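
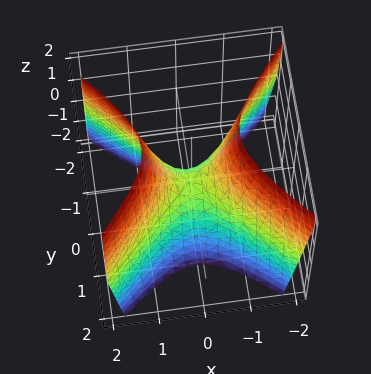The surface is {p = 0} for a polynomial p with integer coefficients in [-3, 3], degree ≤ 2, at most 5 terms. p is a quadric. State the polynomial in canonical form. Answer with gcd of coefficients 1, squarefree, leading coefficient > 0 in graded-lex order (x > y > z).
(a) Degree: a saddle surface; a quadric, so deg p = 2.
(b) Symmetries: mirror symmetry x ↦ −x ⇒ only even powers of x; it's symmetric under y → −y, forcing even powers of y.
(c) From the axis intercepts and sections: it meets the z-axis at z = 0 (among the integer gridlines); one x-axis crossing is at x = 0.
(d) The integer polynomial consistent with all of this is the stated p.

2*x^2 - 2*y^2 - z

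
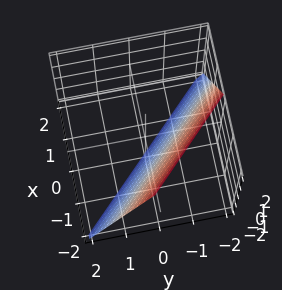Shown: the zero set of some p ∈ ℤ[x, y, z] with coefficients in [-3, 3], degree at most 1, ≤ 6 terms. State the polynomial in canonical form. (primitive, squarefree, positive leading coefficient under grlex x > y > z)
2*x + 2*y + z + 2

The degree is 1 — every cross-section is a straight line — this is a plane.
Checking where it meets the axes: one z-axis crossing is at z = -2; one y-axis crossing is at y = -1; it crosses the x-axis at the gridline x = -1.
Assembling these constraints gives the stated polynomial.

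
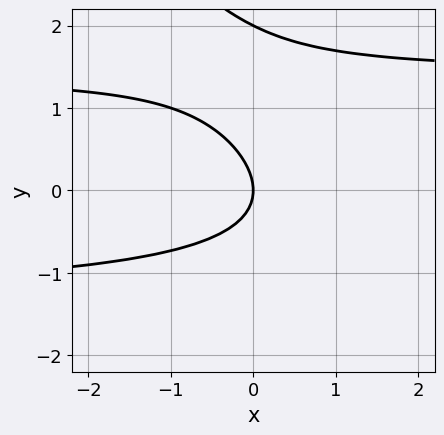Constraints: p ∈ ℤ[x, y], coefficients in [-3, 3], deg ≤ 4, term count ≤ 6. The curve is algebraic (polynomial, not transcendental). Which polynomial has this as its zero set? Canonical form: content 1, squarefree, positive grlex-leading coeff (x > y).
x*y^2 + y^3 - 2*y^2 - 2*x

1. Degree: the shape is more complex than any degree-2 curve, so deg p = 3.
2. Against the integer gridlines: the y-axis gridline crossings are at y ∈ {0, 2}; it crosses the x-axis at the gridline x = 0.
3. Assembling these constraints gives the stated polynomial.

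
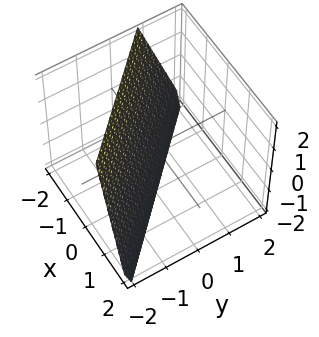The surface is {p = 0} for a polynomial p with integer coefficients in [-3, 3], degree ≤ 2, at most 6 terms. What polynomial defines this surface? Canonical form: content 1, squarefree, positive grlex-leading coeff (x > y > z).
3*x + 3*y + z + 2

1. Degree: every cross-section is a straight line — this is a plane, so deg p = 1.
2. Against the integer gridlines: one z-axis crossing is at z = -2.
3. The integer polynomial consistent with all of this is the stated p.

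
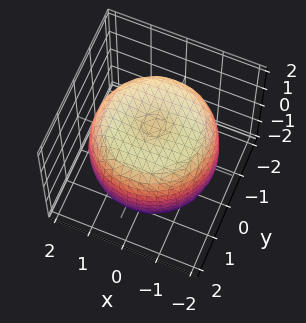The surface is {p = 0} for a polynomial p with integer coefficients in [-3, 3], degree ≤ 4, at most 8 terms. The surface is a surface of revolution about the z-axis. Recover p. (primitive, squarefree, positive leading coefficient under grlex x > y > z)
x^4 + 2*x^2*y^2 + y^4 - 2*x^2 - 2*y^2 + 2*z^2 - 3

First, the degree is 4 — a generic line meets the surface in up to 4 points.
Next, symmetries: every cross-section ⟂ z is a circle, so x, y appear only via x² + y².
Next, checking where it meets the axes: a circular section at z = 0 has radius between 1 and 2.
Finally, solving for integer coefficients yields p as stated.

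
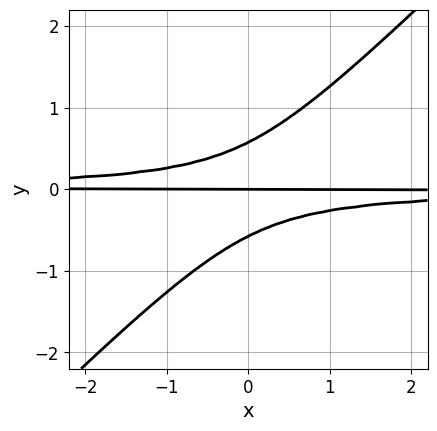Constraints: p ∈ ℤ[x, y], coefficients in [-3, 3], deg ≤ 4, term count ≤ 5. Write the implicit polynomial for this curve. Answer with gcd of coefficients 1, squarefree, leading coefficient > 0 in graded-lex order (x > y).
1. The degree is 3 — a generic line meets the curve in up to 3 points.
2. From the visible intercepts: every point of the x-axis in the box is on the curve; one y-axis crossing is at y = 0.
3. Together with the visible shape, these determine p as stated.

3*x*y^2 - 3*y^3 + y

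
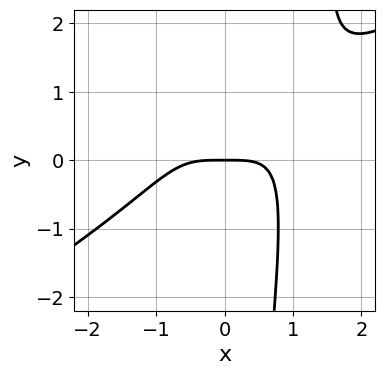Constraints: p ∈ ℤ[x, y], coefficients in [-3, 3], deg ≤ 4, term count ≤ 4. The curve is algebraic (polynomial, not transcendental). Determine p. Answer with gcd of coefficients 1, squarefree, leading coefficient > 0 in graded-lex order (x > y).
First, the degree is 4 — no degree-3 curve has this shape.
Then, from the visible intercepts: one x-axis crossing is at x = 0; it meets the y-axis at y = 0 (among the integer gridlines).
Finally, these observations pin down the coefficients.

2*x^4 - 3*x^3*y + x*y^2 + 3*y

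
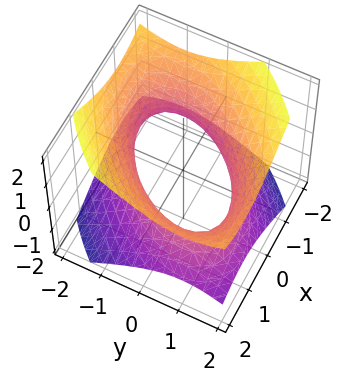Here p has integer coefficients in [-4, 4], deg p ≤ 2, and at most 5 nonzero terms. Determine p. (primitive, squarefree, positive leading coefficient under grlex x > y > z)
2*x^2 - 2*x*y + 2*y^2 - 3*z^2 - 3

1. The degree is 2 — a generic line meets the surface in up to 2 points.
2. From the visible intercepts: it misses every integer gridline on the z-axis.
3. These observations pin down the coefficients.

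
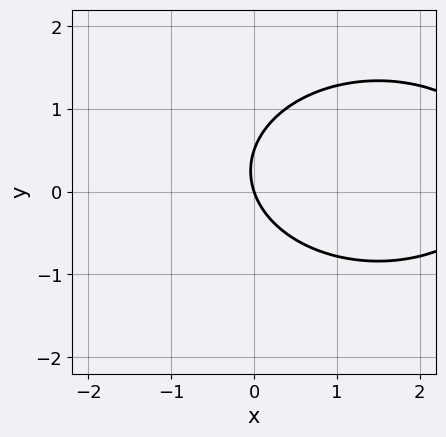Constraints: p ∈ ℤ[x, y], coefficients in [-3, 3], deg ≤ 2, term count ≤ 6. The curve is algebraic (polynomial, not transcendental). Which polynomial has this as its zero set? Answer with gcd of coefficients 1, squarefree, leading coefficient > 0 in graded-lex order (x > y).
x^2 + 2*y^2 - 3*x - y

deg p = 2.
Against the integer gridlines: one y-axis crossing is at y = 0; it crosses the x-axis at the gridline x = 0.
The integer polynomial consistent with all of this is the stated p.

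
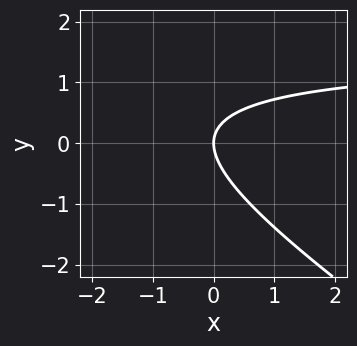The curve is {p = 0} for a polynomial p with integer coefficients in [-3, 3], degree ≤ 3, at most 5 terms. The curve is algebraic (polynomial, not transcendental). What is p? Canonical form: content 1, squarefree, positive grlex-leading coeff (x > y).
2*x*y + 3*y^2 - 3*x

(a) deg p = 2. A generic line meets the curve in up to 2 points.
(b) Against the integer gridlines: it meets the y-axis at y = 0 (among the integer gridlines); one x-axis crossing is at x = 0.
(c) These observations pin down the coefficients.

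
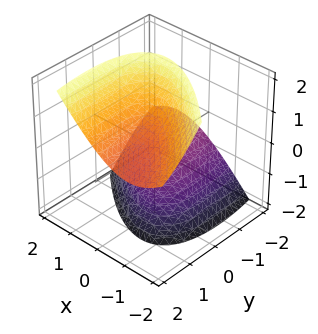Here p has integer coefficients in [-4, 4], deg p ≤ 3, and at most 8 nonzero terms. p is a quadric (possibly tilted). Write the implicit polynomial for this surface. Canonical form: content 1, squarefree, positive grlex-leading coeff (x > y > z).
I count 2 distinct pieces.
Degree: no degree-1 surface has this shape, so deg p = 2.
From the axis intercepts and sections: no y-intercept at any integer in the box; the surface avoids every integer x-axis point in the box.
Solving for integer coefficients yields p as stated.

3*x^2 + 3*x*y + y^2 - 3*y*z - 2*z^2 + 2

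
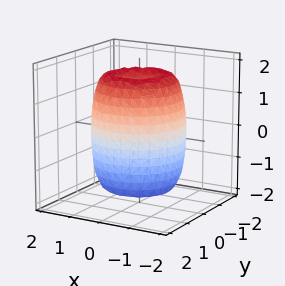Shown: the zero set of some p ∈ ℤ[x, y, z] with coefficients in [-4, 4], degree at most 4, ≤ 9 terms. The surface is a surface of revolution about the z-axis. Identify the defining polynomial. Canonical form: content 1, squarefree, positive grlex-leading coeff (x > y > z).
2*x^4 + 4*x^2*y^2 + 2*y^4 - 3*x^2 - 3*y^2 + z^2 - 2

(a) deg p = 4.
(b) Symmetry: the surface is invariant under rotation about z: p = q(x² + y², z).
(c) Against the integer gridlines: a circular section at z = -1 has radius between 1 and 2.
(d) Matching integer coefficients to the picture gives p.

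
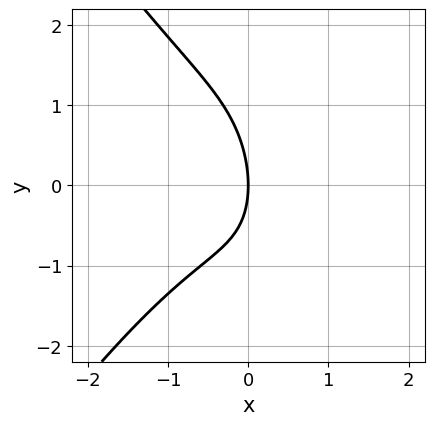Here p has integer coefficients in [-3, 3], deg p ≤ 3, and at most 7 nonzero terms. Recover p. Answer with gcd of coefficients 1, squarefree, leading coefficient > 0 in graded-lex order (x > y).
1. deg p = 3.
2. Observable constraints: one x-axis crossing is at x = 0; it crosses the y-axis at the gridline y = 0.
3. The integer polynomial consistent with all of this is the stated p.

2*x^3 - x*y^2 + x*y + y^2 + 3*x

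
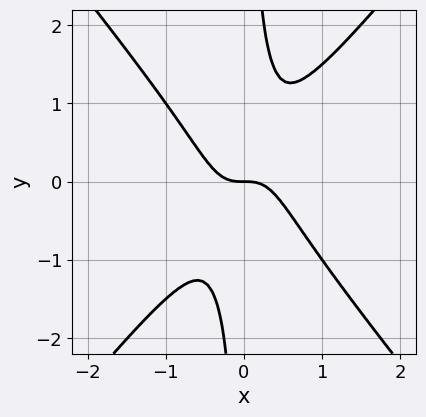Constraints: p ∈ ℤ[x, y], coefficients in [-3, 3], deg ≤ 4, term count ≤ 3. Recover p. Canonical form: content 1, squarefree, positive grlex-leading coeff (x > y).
3*x^3 - 2*x*y^2 + y

deg p = 3. A generic line meets the curve in up to 3 points.
Checking where it meets the axes: it meets the y-axis at y = 0 (among the integer gridlines); one x-axis crossing is at x = 0.
Putting this together gives p.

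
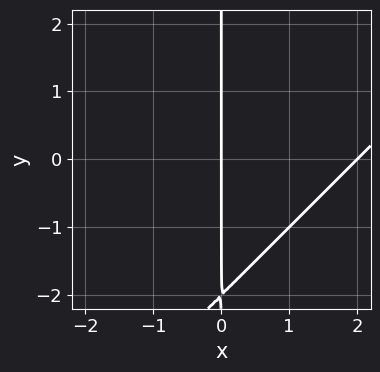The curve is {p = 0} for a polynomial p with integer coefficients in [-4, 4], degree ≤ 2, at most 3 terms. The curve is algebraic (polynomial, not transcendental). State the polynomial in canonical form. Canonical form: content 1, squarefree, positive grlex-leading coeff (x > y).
x^2 - x*y - 2*x

(a) Degree: the shape is more complex than any degree-1 curve, so deg p = 2.
(b) Observable constraints: the visible y-axis segment lies entirely on the curve; the x-axis gridline crossings are at x ∈ {0, 2}.
(c) Together with the visible shape, these determine p as stated.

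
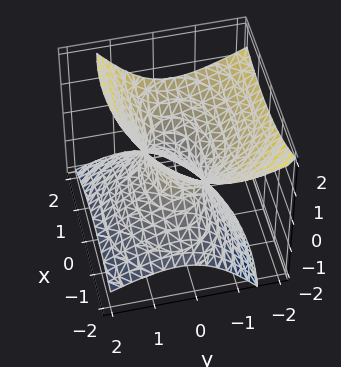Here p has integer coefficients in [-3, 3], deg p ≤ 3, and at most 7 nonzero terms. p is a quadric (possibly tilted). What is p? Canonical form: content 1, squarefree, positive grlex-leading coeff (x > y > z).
x^2 - x*z + 2*y^2 + 2*y*z - 2*z^2 - 1

1. deg p = 2.
2. From the visible intercepts: the surface avoids every integer z-axis point in the box; among the integer gridlines, it crosses the x-axis at x ∈ {-1, 1}.
3. These observations pin down the coefficients.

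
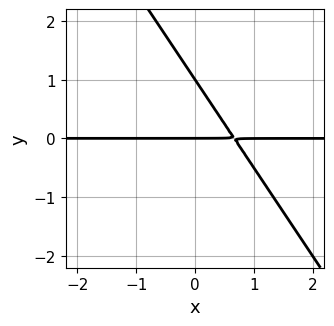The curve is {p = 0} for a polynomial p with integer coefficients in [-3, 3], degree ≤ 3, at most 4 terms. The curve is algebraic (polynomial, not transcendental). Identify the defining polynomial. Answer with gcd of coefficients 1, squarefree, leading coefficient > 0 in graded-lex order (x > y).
3*x*y + 2*y^2 - 2*y

First, degree: the shape is more complex than any degree-1 curve, so deg p = 2.
Then, checking where it meets the axes: the y-axis gridline crossings are at y ∈ {0, 1}; every point of the x-axis in the box is on the curve.
Finally, the integer polynomial consistent with all of this is the stated p.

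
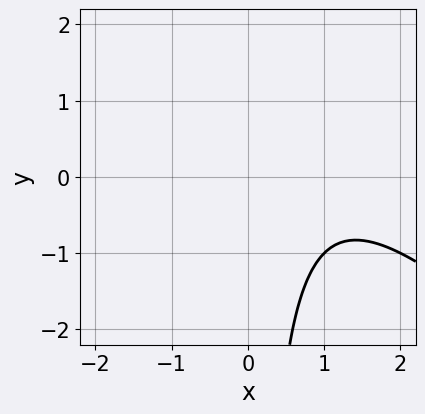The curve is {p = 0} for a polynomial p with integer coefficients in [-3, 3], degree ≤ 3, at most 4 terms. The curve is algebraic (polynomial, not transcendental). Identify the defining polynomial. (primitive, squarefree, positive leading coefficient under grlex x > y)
(a) Degree: no degree-1 curve has this shape, so deg p = 2.
(b) Against the integer gridlines: it misses every integer gridline on the x-axis; no y-intercept at any integer in the box.
(c) Together with the visible shape, these determine p as stated.

x^2 + x*y - 2*x + 2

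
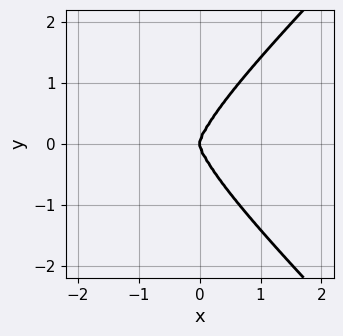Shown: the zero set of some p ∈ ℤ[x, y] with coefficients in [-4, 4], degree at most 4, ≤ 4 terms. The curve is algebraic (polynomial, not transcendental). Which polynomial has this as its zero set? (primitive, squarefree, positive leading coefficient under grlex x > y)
x^4 - y^4 + 3*x^3

The degree is 4 — the shape is more complex than any degree-3 curve.
Symmetries: mirror symmetry y ↦ −y ⇒ only even powers of y.
From the axis intercepts and sections: one y-axis crossing is at y = 0; it meets the x-axis at x = 0 (among the integer gridlines).
Assembling these constraints gives the stated polynomial.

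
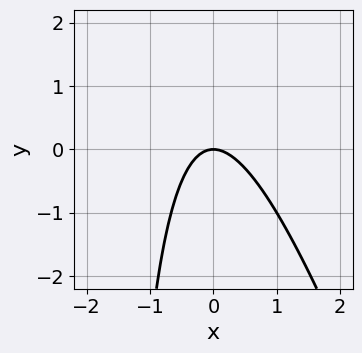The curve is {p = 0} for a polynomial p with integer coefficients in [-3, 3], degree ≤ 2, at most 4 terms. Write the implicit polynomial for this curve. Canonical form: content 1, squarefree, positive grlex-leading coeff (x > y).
1. Degree: the shape is more complex than any degree-1 curve, so deg p = 2.
2. Observable constraints: it meets the x-axis at x = 0 (among the integer gridlines); it meets the y-axis at y = 0 (among the integer gridlines).
3. Putting this together gives p.

3*x^2 + x*y + 2*y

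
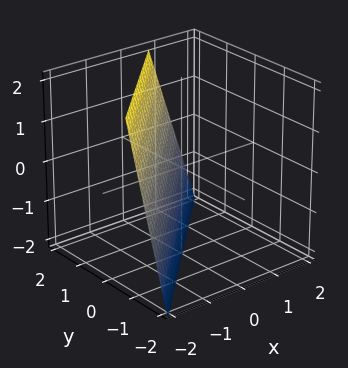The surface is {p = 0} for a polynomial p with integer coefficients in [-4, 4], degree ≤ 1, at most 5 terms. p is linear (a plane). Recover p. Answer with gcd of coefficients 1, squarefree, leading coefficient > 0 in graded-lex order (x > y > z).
3*x - 3*y + z + 2

1. Degree: every cross-section is a straight line — this is a plane, so deg p = 1.
2. Observable constraints: one z-axis crossing is at z = -2.
3. Fitting integer coefficients to these (and the overall shape) gives p.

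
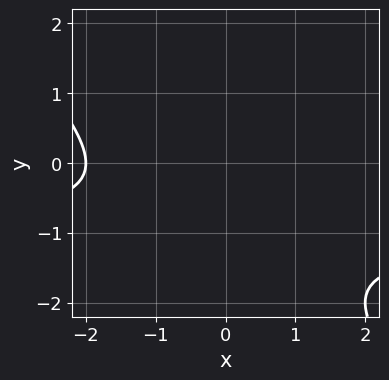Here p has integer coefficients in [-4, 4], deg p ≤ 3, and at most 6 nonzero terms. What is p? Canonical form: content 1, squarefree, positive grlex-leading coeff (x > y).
deg p = 2. A generic line meets the curve in up to 2 points.
Reading off the gridlines: one x-axis crossing is at x = -2; no y-intercept at any integer in the box.
Putting this together gives p.

x*y + y^2 + x + 2*y + 2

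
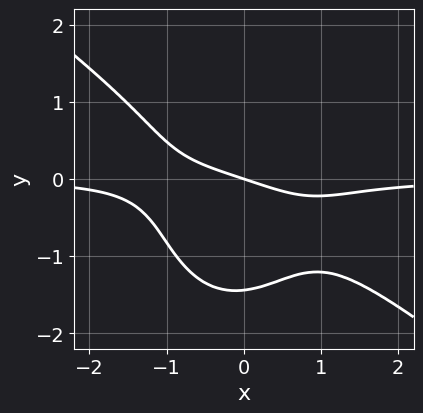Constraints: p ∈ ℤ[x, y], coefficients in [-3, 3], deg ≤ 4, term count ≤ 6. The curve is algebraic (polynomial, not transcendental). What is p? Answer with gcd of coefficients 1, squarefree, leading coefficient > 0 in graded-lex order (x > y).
Degree: a generic line meets the curve in up to 4 points, so deg p = 4.
Against the integer gridlines: it meets the x-axis at x = 0 (among the integer gridlines); it crosses the y-axis at the gridline y = 0.
Putting this together gives p.

2*x^3*y + 2*x^2*y^2 + y^4 + x + 3*y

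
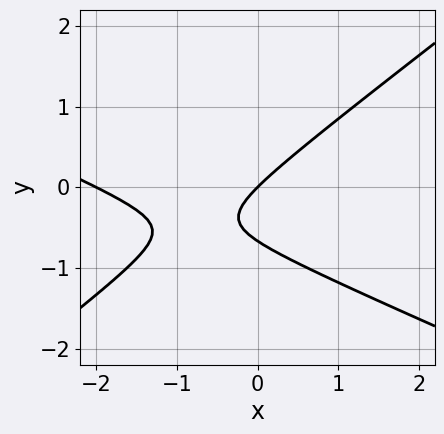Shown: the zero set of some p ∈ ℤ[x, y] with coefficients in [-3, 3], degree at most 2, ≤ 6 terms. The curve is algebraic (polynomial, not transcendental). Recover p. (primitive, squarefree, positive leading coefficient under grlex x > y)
First, deg p = 2. No degree-1 curve has this shape.
Then, checking where it meets the axes: it meets the y-axis at y = 0 (among the integer gridlines); among the integer gridlines, it crosses the x-axis at x ∈ {-2, 0}.
Finally, these observations pin down the coefficients.

x^2 + x*y - 3*y^2 + 2*x - 2*y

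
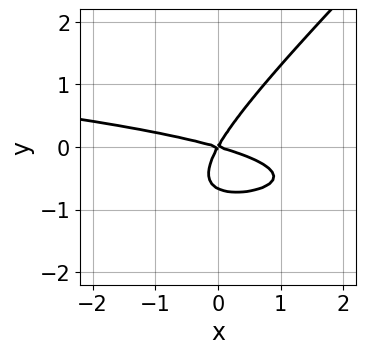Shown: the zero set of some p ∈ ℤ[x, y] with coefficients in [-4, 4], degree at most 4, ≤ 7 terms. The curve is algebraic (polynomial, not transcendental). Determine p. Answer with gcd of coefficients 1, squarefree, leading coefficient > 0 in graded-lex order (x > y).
3*x*y^2 - 3*y^3 + x^2 + 3*x*y - 2*y^2

First, degree: a generic line meets the curve in up to 3 points, so deg p = 3.
Then, from the axis intercepts and sections: it crosses the y-axis at the gridline y = 0; it crosses the x-axis at the gridline x = 0.
Finally, solving for integer coefficients yields p as stated.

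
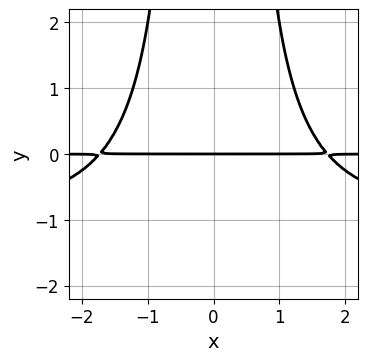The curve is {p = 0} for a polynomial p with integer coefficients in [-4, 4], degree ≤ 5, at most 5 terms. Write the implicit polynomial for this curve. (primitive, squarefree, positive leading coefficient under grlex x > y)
(a) deg p = 4. No degree-3 curve has this shape.
(b) Symmetries: mirror symmetry x ↦ −x ⇒ only even powers of x.
(c) From the visible intercepts: it meets the y-axis at y = 0 (among the integer gridlines); the visible x-axis segment lies entirely on the curve.
(d) The integer polynomial consistent with all of this is the stated p.

x^2*y^2 + x^2*y - 3*y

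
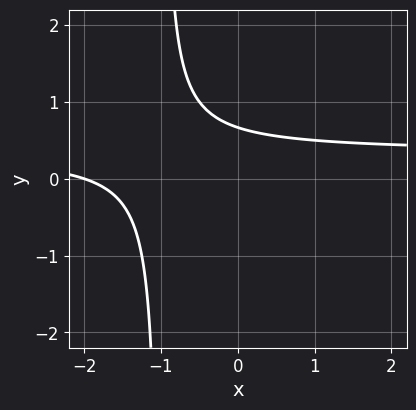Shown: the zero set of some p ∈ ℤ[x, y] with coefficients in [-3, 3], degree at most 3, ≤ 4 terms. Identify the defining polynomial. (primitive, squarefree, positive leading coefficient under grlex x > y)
1. The degree is 2 — no degree-1 curve has this shape.
2. Reading off the gridlines: it meets the x-axis at x = -2 (among the integer gridlines).
3. Solving for integer coefficients yields p as stated.

3*x*y - x + 3*y - 2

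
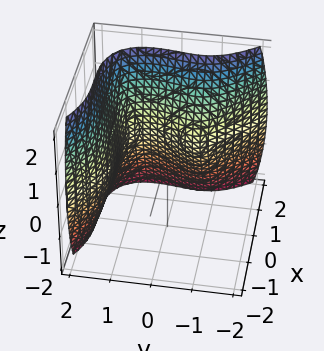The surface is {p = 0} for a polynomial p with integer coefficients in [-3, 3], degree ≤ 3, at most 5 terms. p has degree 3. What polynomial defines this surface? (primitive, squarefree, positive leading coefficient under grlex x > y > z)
1. Degree: no degree-2 surface has this shape, so deg p = 3.
2. From the visible intercepts: no z-intercept at any integer in the box.
3. Together with the visible shape, these determine p as stated.

3*x^3 + 3*y^3 - 2*z^2 - 3*y - 2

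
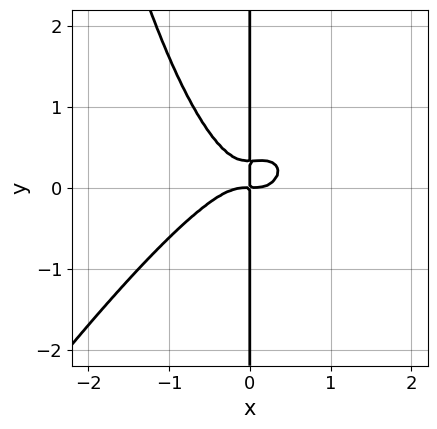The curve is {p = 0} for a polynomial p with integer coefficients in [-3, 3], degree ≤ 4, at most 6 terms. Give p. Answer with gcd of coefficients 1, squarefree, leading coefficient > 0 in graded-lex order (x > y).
The degree is 4 — no degree-3 curve has this shape.
Observable constraints: every point of the y-axis in the box is on the curve.
Together with the visible shape, these determine p as stated.

3*x^4 - 2*x^3*y + 3*x*y^2 - x*y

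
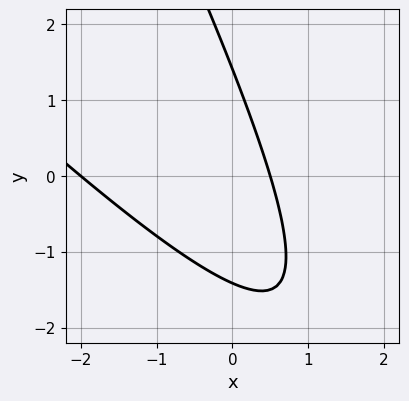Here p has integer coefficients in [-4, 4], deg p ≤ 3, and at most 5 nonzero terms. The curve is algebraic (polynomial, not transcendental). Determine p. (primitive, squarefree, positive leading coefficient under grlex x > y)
2*x^2 + 3*x*y + y^2 + 3*x - 2

The degree is 2 — no degree-1 curve has this shape.
Observable constraints: one x-axis crossing is at x = -2.
Putting this together gives p.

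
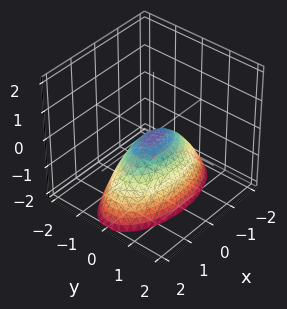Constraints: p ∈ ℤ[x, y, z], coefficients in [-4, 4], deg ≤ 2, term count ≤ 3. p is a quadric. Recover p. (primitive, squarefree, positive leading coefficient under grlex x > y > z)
x^2 + 3*y^2 + 2*z

First, the degree is 2 — a single bowl opening along one axis; a quadric.
Next, symmetries: it's symmetric under y → −y, forcing even powers of y; mirror symmetry x ↦ −x ⇒ only even powers of x.
Next, against the integer gridlines: it meets the y-axis at y = 0 (among the integer gridlines); it crosses the z-axis at the gridline z = 0.
Finally, assembling these constraints gives the stated polynomial.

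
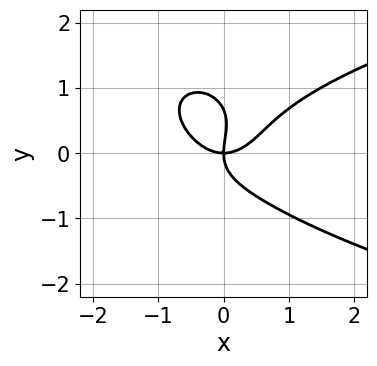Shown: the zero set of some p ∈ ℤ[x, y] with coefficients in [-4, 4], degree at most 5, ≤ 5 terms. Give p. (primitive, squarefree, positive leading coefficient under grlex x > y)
2*x^2*y^2 + 3*y^4 - 3*x^3 - 2*y^3 + 3*x*y

First, the degree is 4 — no degree-3 curve has this shape.
Next, against the integer gridlines: one x-axis crossing is at x = 0; one y-axis crossing is at y = 0.
Finally, the integer polynomial consistent with all of this is the stated p.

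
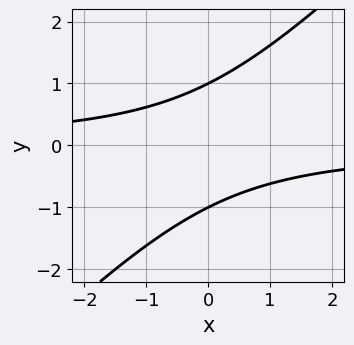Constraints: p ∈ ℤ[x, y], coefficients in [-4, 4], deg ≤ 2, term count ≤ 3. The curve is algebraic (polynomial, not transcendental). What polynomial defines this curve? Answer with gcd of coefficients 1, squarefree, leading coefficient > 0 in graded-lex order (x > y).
x*y - y^2 + 1

(a) Degree: no degree-1 curve has this shape, so deg p = 2.
(b) Against the integer gridlines: among the integer gridlines, it crosses the y-axis at y ∈ {-1, 1}; it misses every integer gridline on the x-axis.
(c) Putting this together gives p.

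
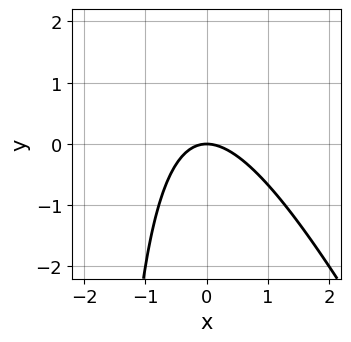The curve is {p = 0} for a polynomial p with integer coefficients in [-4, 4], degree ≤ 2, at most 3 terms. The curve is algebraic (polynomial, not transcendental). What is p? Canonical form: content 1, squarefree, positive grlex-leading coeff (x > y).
(a) deg p = 2.
(b) Observable constraints: one y-axis crossing is at y = 0; it crosses the x-axis at the gridline x = 0.
(c) The integer polynomial consistent with all of this is the stated p.

2*x^2 + x*y + 2*y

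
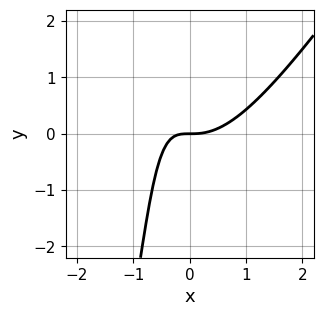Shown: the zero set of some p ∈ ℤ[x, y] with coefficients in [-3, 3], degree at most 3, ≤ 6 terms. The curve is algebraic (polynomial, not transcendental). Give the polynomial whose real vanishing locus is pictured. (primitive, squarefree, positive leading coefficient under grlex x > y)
3*x^3 - 2*x^2*y - 3*x*y - 2*y

1. deg p = 3. The shape is more complex than any degree-2 curve.
2. From the visible intercepts: it meets the y-axis at y = 0 (among the integer gridlines); it meets the x-axis at x = 0 (among the integer gridlines).
3. The integer polynomial consistent with all of this is the stated p.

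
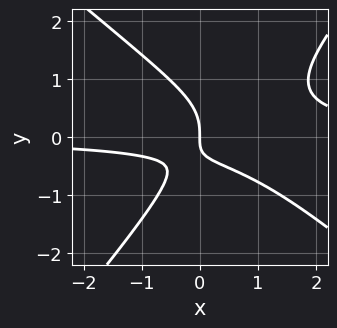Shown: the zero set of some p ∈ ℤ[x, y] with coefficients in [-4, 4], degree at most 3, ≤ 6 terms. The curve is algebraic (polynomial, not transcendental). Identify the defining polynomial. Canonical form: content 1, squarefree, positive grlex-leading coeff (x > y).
3*x^2*y + x*y^2 - 3*y^3 - 3*x*y - 2*x

First, deg p = 3. The shape is more complex than any degree-2 curve.
Then, from the visible intercepts: it crosses the x-axis at the gridline x = 0; one y-axis crossing is at y = 0.
Finally, putting this together gives p.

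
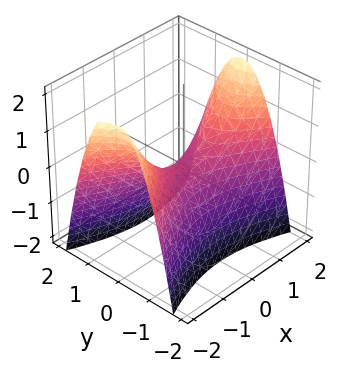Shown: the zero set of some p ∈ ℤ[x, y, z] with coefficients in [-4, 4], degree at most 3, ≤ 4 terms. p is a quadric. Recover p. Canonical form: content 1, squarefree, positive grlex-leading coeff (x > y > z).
1. Degree: a saddle surface; a quadric, so deg p = 2.
2. Symmetries: it's symmetric under y → −y, forcing even powers of y; the x ↦ −x reflection is a symmetry, so x appears only in even powers.
3. Observable constraints: it meets the z-axis at z = 0 (among the integer gridlines); one y-axis crossing is at y = 0; one x-axis crossing is at x = 0.
4. Fitting integer coefficients to these (and the overall shape) gives p.

x^2 - 3*y^2 - 2*z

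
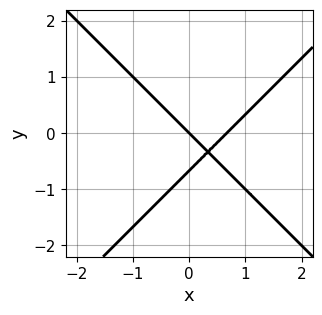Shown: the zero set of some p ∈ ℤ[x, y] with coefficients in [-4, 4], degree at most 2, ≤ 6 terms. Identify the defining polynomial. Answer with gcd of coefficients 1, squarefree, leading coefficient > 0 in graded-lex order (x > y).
3*x^2 - 3*y^2 - 2*x - 2*y

First, the degree is 2 — the shape is more complex than any degree-1 curve.
Then, against the integer gridlines: it crosses the y-axis at the gridline y = 0; it crosses the x-axis at the gridline x = 0.
Finally, the integer polynomial consistent with all of this is the stated p.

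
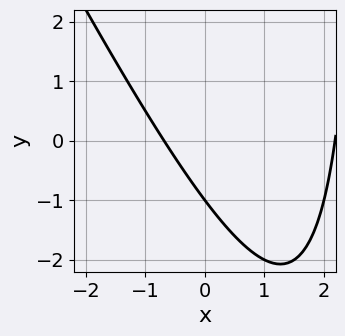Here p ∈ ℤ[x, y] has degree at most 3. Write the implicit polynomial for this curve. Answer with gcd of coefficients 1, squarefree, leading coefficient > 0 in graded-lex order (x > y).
1. deg p = 2. The shape is more complex than any degree-1 curve.
2. From the visible intercepts: it meets the y-axis at y = -1 (among the integer gridlines).
3. Putting this together gives p.

2*x^2 + x*y - 3*x - 3*y - 3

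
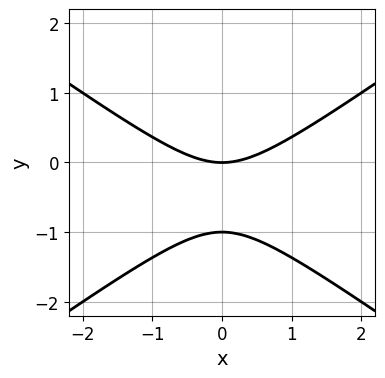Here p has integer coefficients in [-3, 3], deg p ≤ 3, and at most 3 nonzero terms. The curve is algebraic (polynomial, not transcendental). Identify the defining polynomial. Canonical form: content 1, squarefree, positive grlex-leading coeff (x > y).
The degree is 2 — no degree-1 curve has this shape.
Symmetries: the x ↦ −x reflection is a symmetry, so x appears only in even powers.
Checking where it meets the axes: it crosses the x-axis at the gridline x = 0; among the integer gridlines, it crosses the y-axis at y ∈ {-1, 0}.
Fitting integer coefficients to these (and the overall shape) gives p.

x^2 - 2*y^2 - 2*y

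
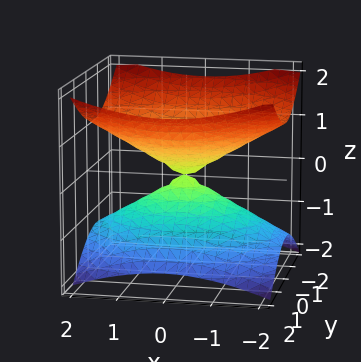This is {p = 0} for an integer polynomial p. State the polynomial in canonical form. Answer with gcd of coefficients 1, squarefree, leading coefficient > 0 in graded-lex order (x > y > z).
x^2 + 2*y^2 - 3*z^2

(a) The degree is 2 — two nappes meeting at a single point; a quadric.
(b) Symmetries: the y ↦ −y reflection is a symmetry, so y appears only in even powers; it's symmetric under x → −x, forcing even powers of x; mirror symmetry z ↦ −z ⇒ only even powers of z.
(c) Checking where it meets the axes: one y-axis crossing is at y = 0; it crosses the x-axis at the gridline x = 0; it meets the z-axis at z = 0 (among the integer gridlines).
(d) Assembling these constraints gives the stated polynomial.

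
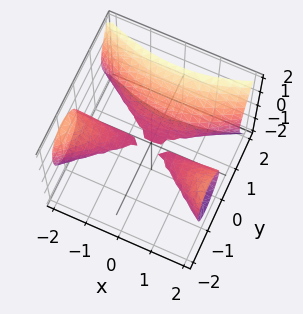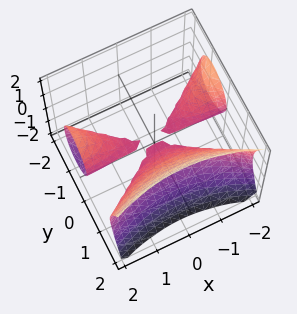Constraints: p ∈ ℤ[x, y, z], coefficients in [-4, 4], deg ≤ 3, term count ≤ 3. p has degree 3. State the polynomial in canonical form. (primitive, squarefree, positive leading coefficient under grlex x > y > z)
1. The picture has 3 separate pieces.
2. deg p = 3.
3. Reading off the gridlines: it crosses the y-axis at the gridline y = 0; every point of the x-axis in the box is on the surface; it meets the z-axis at z = 0 (among the integer gridlines).
4. Fitting integer coefficients to these (and the overall shape) gives p.

x^2*y - 2*y^3 + 2*z^2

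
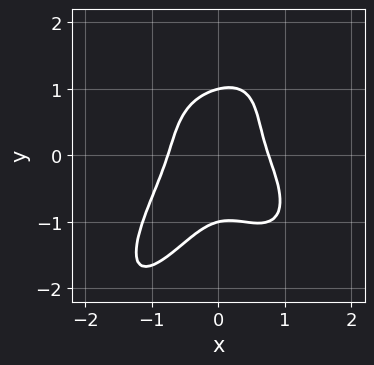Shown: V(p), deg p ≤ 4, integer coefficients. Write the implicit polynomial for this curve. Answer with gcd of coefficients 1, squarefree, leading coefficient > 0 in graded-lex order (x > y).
(a) The degree is 4 — no degree-3 curve has this shape.
(b) Checking where it meets the axes: among the integer gridlines, it crosses the y-axis at y ∈ {-1, 1}.
(c) The integer polynomial consistent with all of this is the stated p.

3*x^4 - x*y^3 + y^4 + 3*x^2*y - 1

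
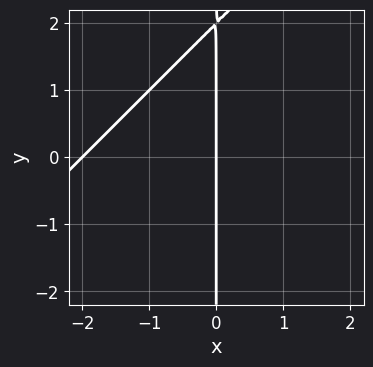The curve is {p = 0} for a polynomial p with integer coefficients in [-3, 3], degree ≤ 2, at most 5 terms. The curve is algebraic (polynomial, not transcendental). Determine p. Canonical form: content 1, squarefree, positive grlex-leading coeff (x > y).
x^2 - x*y + 2*x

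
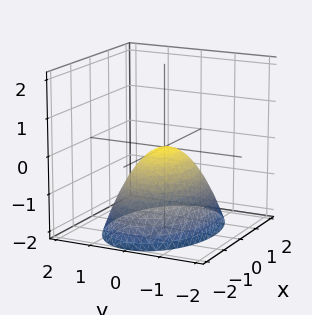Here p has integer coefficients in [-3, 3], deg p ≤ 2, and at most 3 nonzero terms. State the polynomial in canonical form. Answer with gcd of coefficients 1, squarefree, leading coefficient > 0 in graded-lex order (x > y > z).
x^2 + 2*y^2 + 2*z

First, the degree is 2 — a paraboloid; a quadric.
Then, symmetries: it's symmetric under x → −x, forcing even powers of x; the y ↦ −y reflection is a symmetry, so y appears only in even powers.
Next, reading off the gridlines: it crosses the y-axis at the gridline y = 0; it crosses the x-axis at the gridline x = 0; it meets the z-axis at z = 0 (among the integer gridlines).
Finally, the integer polynomial consistent with all of this is the stated p.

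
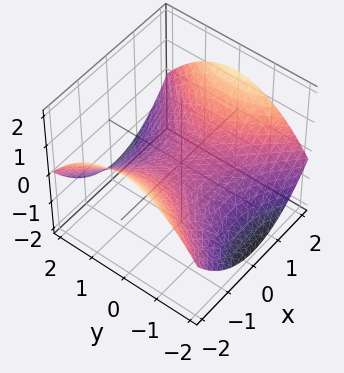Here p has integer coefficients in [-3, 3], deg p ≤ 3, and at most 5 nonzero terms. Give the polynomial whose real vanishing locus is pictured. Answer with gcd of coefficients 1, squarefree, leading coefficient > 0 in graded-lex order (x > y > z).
Degree: a hyperbolic paraboloid; a quadric, so deg p = 2.
Symmetries: it's symmetric under x → −x, forcing even powers of x; it's symmetric under y → −y, forcing even powers of y.
From the axis intercepts and sections: it meets the y-axis at y = 0 (among the integer gridlines); it crosses the z-axis at the gridline z = 0.
The integer polynomial consistent with all of this is the stated p.

x^2 - y^2 - 3*z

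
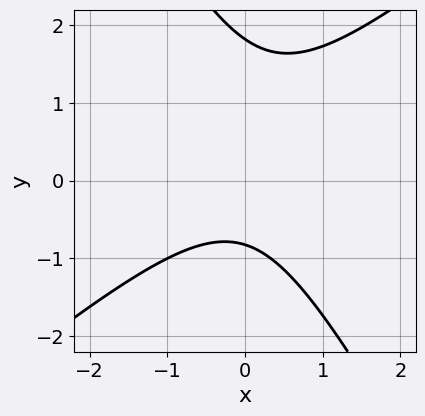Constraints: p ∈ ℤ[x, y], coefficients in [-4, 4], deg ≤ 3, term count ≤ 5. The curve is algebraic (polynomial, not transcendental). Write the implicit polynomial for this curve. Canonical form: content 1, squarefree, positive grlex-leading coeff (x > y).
3*x^2 - 2*x*y - 2*y^2 + 2*y + 3

1. deg p = 2. A generic line meets the curve in up to 2 points.
2. From the visible intercepts: the curve avoids every integer x-axis point in the box.
3. Assembling these constraints gives the stated polynomial.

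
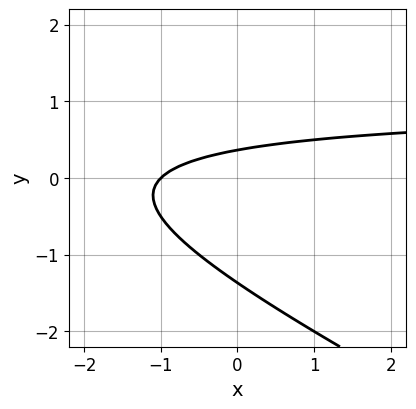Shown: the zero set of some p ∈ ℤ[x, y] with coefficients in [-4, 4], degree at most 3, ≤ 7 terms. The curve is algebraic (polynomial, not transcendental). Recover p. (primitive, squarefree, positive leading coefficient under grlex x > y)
1. The degree is 2 — the shape is more complex than any degree-1 curve.
2. From the axis intercepts and sections: it crosses the x-axis at the gridline x = -1.
3. Solving for integer coefficients yields p as stated.

x*y + 2*y^2 - x + 2*y - 1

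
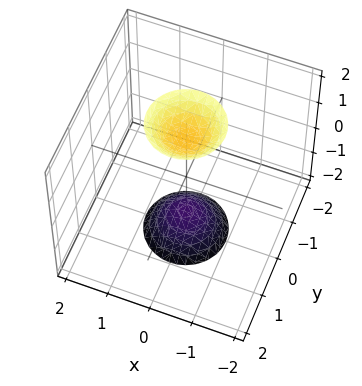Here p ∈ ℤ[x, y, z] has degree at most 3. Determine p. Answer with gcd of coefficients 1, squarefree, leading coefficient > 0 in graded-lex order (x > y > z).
3*x^2 + 3*y^2 - z^2 + 2

I count 2 distinct pieces.
The degree is 2 — a generic line meets the surface in up to 2 points.
Symmetries: the surface is invariant under rotation about z: p = q(x² + y², z).
From the axis intercepts and sections: the surface avoids every integer x-axis point in the box; the surface avoids every integer y-axis point in the box; a circular section at z = 2 has radius between 0 and 1.
The integer polynomial consistent with all of this is the stated p.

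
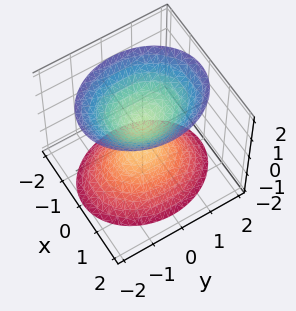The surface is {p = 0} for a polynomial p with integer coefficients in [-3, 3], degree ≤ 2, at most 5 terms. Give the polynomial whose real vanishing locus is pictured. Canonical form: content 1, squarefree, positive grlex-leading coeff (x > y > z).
There are 2 components. Treating them together as one polynomial.
Degree: two separate bowl-shaped sheets opening away from each other; a quadric, so deg p = 2.
Symmetries: it's symmetric under y → −y, forcing even powers of y; it's symmetric under x → −x, forcing even powers of x; mirror symmetry z ↦ −z ⇒ only even powers of z.
From the axis intercepts and sections: no x-intercept at any integer in the box; it misses every integer gridline on the y-axis.
These observations pin down the coefficients.

3*x^2 + 2*y^2 - 2*z^2 + 1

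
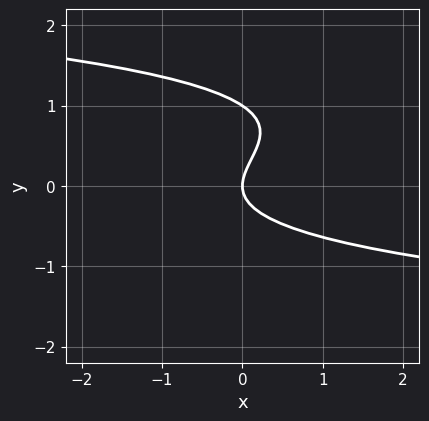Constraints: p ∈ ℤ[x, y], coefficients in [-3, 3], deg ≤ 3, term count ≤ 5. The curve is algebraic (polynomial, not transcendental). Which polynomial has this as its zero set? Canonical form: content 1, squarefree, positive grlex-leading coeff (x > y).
First, the degree is 3 — the shape is more complex than any degree-2 curve.
Next, from the visible intercepts: among the integer gridlines, it crosses the y-axis at y ∈ {0, 1}; it crosses the x-axis at the gridline x = 0.
Finally, these observations pin down the coefficients.

3*y^3 - 3*y^2 + 2*x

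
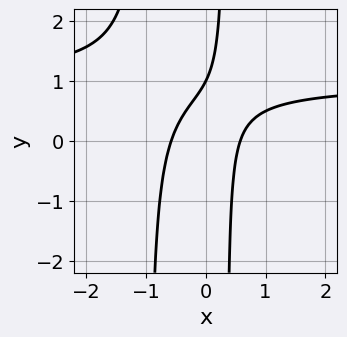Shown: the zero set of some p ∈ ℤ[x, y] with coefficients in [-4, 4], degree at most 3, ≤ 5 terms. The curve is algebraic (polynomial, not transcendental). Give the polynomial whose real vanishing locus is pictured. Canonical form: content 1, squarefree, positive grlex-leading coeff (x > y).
3*x^2*y - 3*x^2 + 2*x*y - y + 1

The degree is 3 — the shape is more complex than any degree-2 curve.
From the axis intercepts and sections: it meets the y-axis at y = 1 (among the integer gridlines).
The integer polynomial consistent with all of this is the stated p.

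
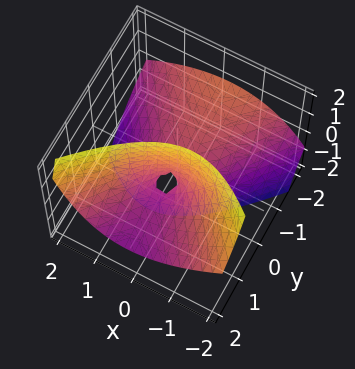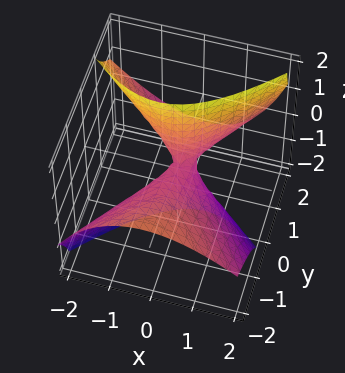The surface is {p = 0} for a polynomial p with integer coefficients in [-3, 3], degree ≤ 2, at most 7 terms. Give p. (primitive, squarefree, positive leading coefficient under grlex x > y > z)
2*x^2 + x*z - y^2 - 3*y*z + z

deg p = 2.
Checking where it meets the axes: it meets the y-axis at y = 0 (among the integer gridlines); it meets the x-axis at x = 0 (among the integer gridlines).
Together with the visible shape, these determine p as stated.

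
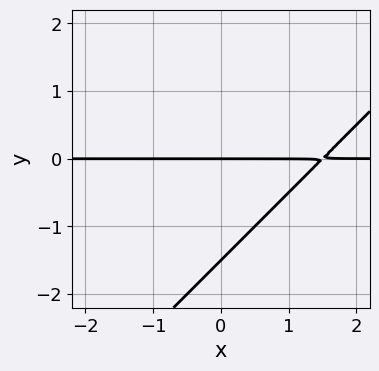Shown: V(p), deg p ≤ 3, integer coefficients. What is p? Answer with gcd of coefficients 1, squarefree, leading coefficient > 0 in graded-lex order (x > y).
2*x*y - 2*y^2 - 3*y

1. Degree: no degree-1 curve has this shape, so deg p = 2.
2. Against the integer gridlines: every point of the x-axis in the box is on the curve; it crosses the y-axis at the gridline y = 0.
3. Solving for integer coefficients yields p as stated.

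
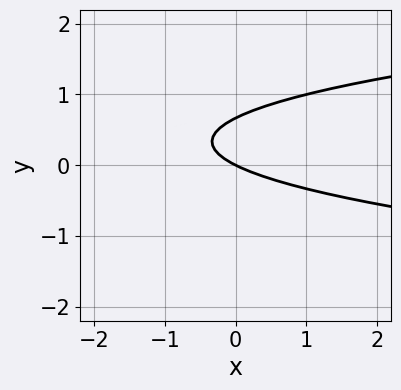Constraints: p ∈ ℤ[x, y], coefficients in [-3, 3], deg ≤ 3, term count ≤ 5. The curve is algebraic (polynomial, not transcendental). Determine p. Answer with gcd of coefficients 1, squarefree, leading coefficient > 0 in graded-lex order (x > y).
First, deg p = 2.
Then, from the axis intercepts and sections: it meets the x-axis at x = 0 (among the integer gridlines); it crosses the y-axis at the gridline y = 0.
Finally, fitting integer coefficients to these (and the overall shape) gives p.

3*y^2 - x - 2*y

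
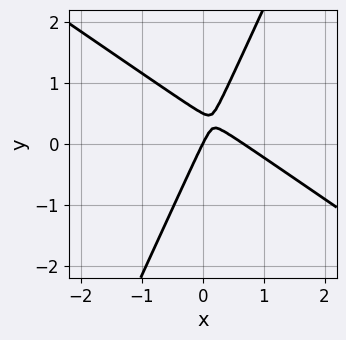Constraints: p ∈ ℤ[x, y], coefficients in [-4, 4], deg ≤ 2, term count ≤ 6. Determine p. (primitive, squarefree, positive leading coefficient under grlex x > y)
deg p = 2. The shape is more complex than any degree-1 curve.
Observable constraints: it crosses the y-axis at the gridline y = 0; it meets the x-axis at x = 0 (among the integer gridlines).
Fitting integer coefficients to these (and the overall shape) gives p.

3*x^2 + 3*x*y - 2*y^2 - 2*x + y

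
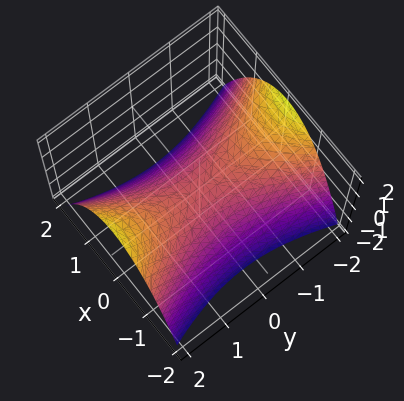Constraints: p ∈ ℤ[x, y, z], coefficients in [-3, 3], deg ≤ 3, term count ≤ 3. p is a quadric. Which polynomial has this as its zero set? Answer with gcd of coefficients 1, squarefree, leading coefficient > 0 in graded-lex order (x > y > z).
3*x^2 - y^2 + 3*z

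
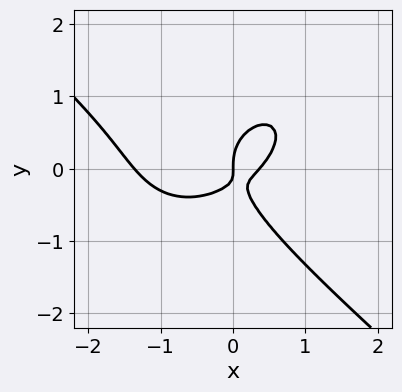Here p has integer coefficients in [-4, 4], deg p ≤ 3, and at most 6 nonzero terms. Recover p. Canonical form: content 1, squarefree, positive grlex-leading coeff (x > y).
deg p = 3. A generic line meets the curve in up to 3 points.
Against the integer gridlines: one y-axis crossing is at y = 0; it crosses the x-axis at the gridline x = 0.
Fitting integer coefficients to these (and the overall shape) gives p.

2*x^3 + 3*y^3 + 2*x^2 - 3*x*y - x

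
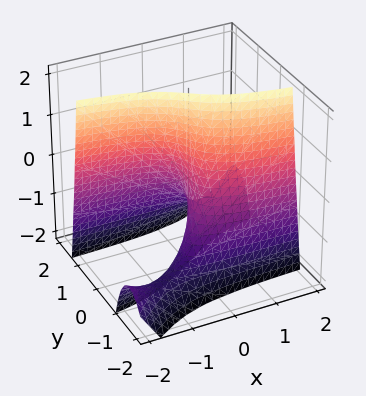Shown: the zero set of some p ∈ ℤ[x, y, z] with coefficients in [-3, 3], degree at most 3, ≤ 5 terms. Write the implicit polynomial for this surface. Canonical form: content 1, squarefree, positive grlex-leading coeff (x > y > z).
1. Degree: the shape is more complex than any degree-2 surface, so deg p = 3.
2. From the axis intercepts and sections: one y-axis crossing is at y = 0; the visible z-axis segment lies entirely on the surface.
3. Matching integer coefficients to the picture gives p.

2*x*y^2 - 2*y^3 - 2*y*z - 3*x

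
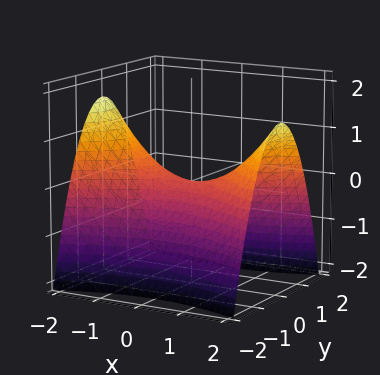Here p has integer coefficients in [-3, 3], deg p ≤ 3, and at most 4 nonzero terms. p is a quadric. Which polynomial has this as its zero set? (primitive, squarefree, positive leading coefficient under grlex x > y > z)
x^2 - 3*y^2 - 3*z

deg p = 2. A saddle surface; a quadric.
Symmetries: mirror symmetry y ↦ −y ⇒ only even powers of y; the x ↦ −x reflection is a symmetry, so x appears only in even powers.
Against the integer gridlines: it meets the y-axis at y = 0 (among the integer gridlines); one x-axis crossing is at x = 0.
These observations pin down the coefficients.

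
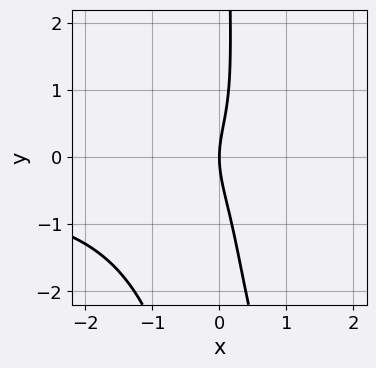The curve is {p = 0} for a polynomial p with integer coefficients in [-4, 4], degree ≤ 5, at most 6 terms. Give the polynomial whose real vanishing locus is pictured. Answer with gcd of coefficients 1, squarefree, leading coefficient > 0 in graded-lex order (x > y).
2*x^2*y^2 + x*y^3 + 3*x*y^2 - y^2 + 3*x

1. deg p = 4. The shape is more complex than any degree-3 curve.
2. Observable constraints: one y-axis crossing is at y = 0; it crosses the x-axis at the gridline x = 0.
3. Fitting integer coefficients to these (and the overall shape) gives p.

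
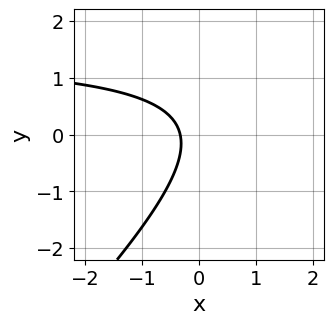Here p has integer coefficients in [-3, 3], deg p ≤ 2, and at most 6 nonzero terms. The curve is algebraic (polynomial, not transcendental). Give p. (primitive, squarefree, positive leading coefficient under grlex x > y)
(a) The degree is 2 — the shape is more complex than any degree-1 curve.
(b) From the axis intercepts and sections: it misses every integer gridline on the y-axis.
(c) The integer polynomial consistent with all of this is the stated p.

2*x*y - 2*y^2 - 3*x - 1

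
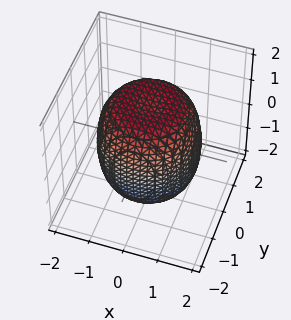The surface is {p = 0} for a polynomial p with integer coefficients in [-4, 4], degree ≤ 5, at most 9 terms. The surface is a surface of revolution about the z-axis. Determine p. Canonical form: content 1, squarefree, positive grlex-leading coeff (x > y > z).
1. Degree: no degree-3 surface has this shape, so deg p = 4.
2. Symmetry: the surface is invariant under rotation about z: p = q(x² + y², z).
3. Reading off the gridlines: a circular section at z = 1 has radius between 1 and 2.
4. These observations pin down the coefficients.

x^4 + 2*x^2*y^2 + y^4 - x^2 - y^2 + z^2 - 2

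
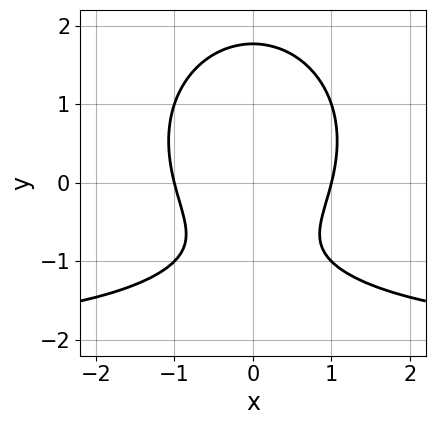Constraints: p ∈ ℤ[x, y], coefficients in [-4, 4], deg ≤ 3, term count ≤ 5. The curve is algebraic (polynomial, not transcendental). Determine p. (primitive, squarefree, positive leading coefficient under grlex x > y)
x^2*y + y^3 + 2*x^2 - 2*y - 2

Degree: the shape is more complex than any degree-2 curve, so deg p = 3.
Symmetries: mirror symmetry x ↦ −x ⇒ only even powers of x.
Against the integer gridlines: the x-axis gridline crossings are at x ∈ {-1, 1}.
Together with the visible shape, these determine p as stated.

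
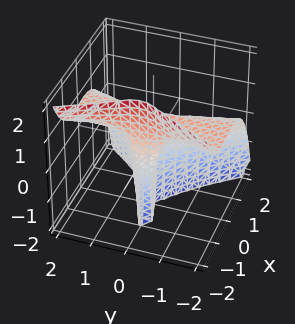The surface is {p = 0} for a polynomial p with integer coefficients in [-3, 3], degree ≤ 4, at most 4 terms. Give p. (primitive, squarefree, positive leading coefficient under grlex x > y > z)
x^3 + y^2*z + x^2 - y^2

1. deg p = 3. The shape is more complex than any degree-2 surface.
2. From the visible intercepts: every point of the z-axis in the box is on the surface; it crosses the y-axis at the gridline y = 0; the x-axis gridline crossings are at x ∈ {-1, 0}.
3. Together with the visible shape, these determine p as stated.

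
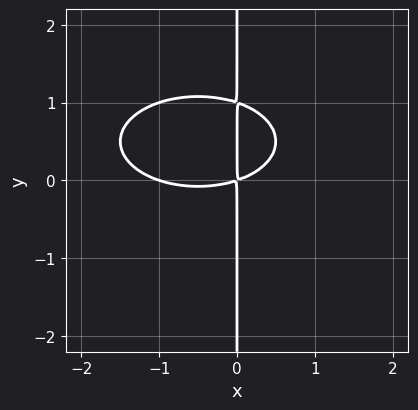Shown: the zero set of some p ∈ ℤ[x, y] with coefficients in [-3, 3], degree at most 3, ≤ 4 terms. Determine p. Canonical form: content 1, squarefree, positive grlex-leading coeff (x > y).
x^3 + 3*x*y^2 + x^2 - 3*x*y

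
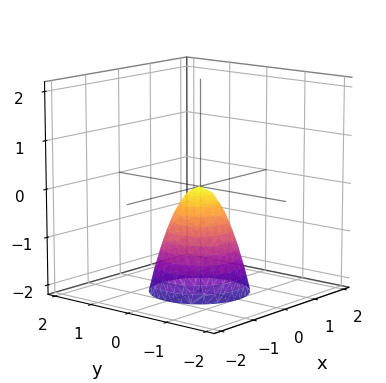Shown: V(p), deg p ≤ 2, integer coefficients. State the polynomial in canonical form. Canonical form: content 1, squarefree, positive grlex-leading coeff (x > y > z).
(a) Degree: a paraboloid; a quadric, so deg p = 2.
(b) By symmetry, the z-axis is an axis of rotation, so x and y enter only as x² + y².
(c) Against the integer gridlines: it meets the y-axis at y = 0 (among the integer gridlines); a circular section at z = -2 has radius exactly 1; one x-axis crossing is at x = 0.
(d) Solving for integer coefficients yields p as stated.

2*x^2 + 2*y^2 + z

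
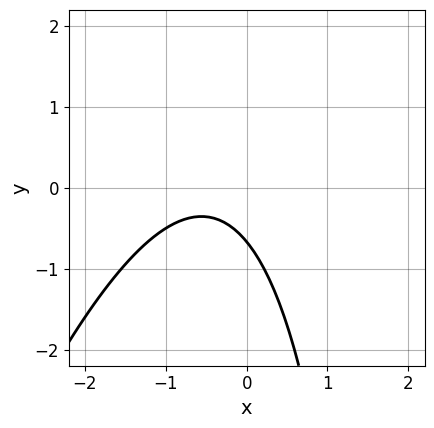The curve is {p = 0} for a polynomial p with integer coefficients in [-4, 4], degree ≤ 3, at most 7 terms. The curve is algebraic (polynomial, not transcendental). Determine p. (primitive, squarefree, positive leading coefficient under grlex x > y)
3*x^2 - x*y + 3*x + 3*y + 2

1. Degree: the shape is more complex than any degree-1 curve, so deg p = 2.
2. From the visible intercepts: the curve avoids every integer x-axis point in the box.
3. Solving for integer coefficients yields p as stated.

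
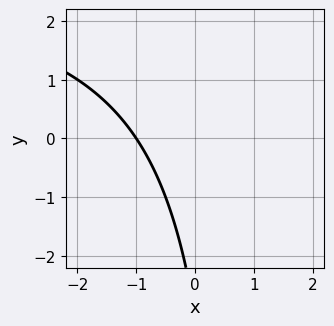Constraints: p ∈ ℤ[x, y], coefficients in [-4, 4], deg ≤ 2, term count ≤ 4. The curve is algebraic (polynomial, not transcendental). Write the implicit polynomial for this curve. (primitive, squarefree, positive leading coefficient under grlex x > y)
x*y - 3*x - y - 3

1. Degree: the shape is more complex than any degree-1 curve, so deg p = 2.
2. From the visible intercepts: it meets the x-axis at x = -1 (among the integer gridlines); the curve avoids every integer y-axis point in the box.
3. Together with the visible shape, these determine p as stated.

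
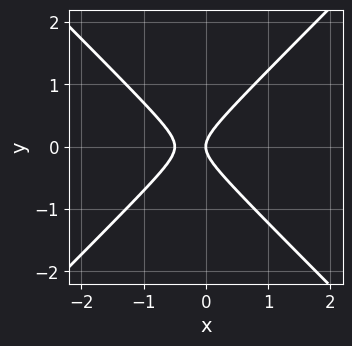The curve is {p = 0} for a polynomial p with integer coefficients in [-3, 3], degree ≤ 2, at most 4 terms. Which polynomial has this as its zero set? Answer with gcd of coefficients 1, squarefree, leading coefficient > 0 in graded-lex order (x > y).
2*x^2 - 2*y^2 + x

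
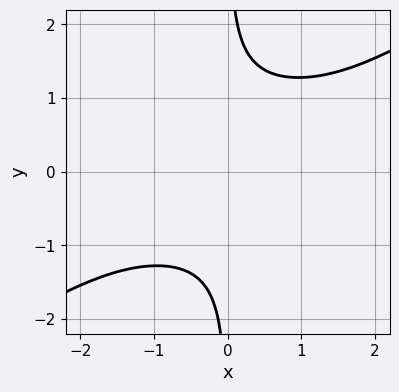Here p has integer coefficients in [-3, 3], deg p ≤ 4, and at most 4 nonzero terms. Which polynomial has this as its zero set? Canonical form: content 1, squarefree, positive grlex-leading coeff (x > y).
Degree: a generic line meets the curve in up to 4 points, so deg p = 4.
Reading off the gridlines: no y-intercept at any integer in the box; the curve avoids every integer x-axis point in the box.
Fitting integer coefficients to these (and the overall shape) gives p.

2*x^2*y^2 - 3*x*y^3 + 3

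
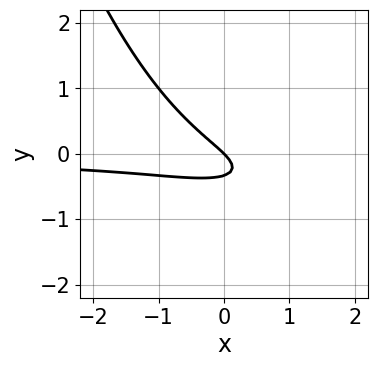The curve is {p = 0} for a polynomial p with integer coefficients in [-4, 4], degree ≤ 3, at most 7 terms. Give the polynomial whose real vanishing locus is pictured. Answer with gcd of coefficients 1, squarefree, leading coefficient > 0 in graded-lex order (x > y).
1. The degree is 3 — the shape is more complex than any degree-2 curve.
2. Against the integer gridlines: one x-axis crossing is at x = 0; it crosses the y-axis at the gridline y = 0.
3. The integer polynomial consistent with all of this is the stated p.

x^2*y - 2*x*y - 3*y^2 - x - y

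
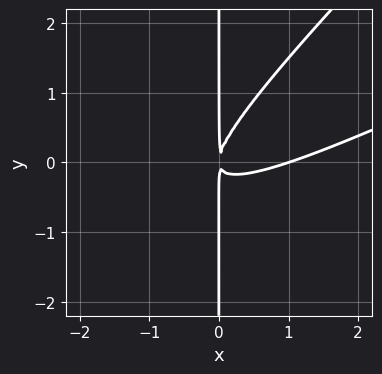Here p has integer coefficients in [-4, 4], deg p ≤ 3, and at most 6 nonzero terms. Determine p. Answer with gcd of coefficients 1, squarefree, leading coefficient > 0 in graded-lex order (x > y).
x^3 - 3*x^2*y + 2*x*y^2 - x^2

(a) deg p = 3. The shape is more complex than any degree-2 curve.
(b) From the axis intercepts and sections: the visible y-axis segment lies entirely on the curve; it meets the x-axis at x = 1 (among the integer gridlines).
(c) Fitting integer coefficients to these (and the overall shape) gives p.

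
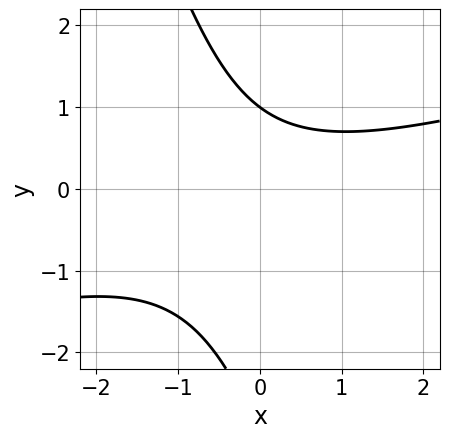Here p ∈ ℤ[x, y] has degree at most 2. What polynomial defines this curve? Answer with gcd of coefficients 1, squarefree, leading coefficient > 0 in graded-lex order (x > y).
1. Degree: a generic line meets the curve in up to 2 points, so deg p = 2.
2. Checking where it meets the axes: it meets the y-axis at y = 1 (among the integer gridlines); no x-intercept at any integer in the box.
3. Assembling these constraints gives the stated polynomial.

x^2 - 3*x*y - y^2 - 2*y + 3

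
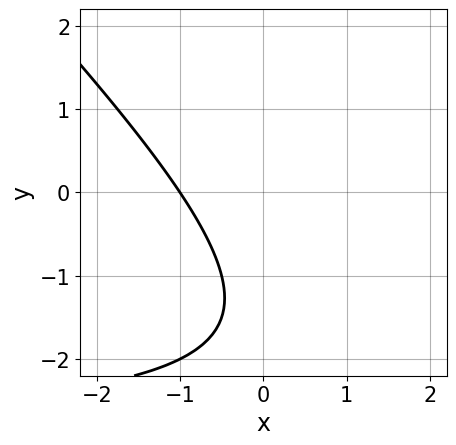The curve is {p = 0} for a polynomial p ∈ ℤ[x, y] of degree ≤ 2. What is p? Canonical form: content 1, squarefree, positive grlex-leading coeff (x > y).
x*y + y^2 + 3*x + 3*y + 3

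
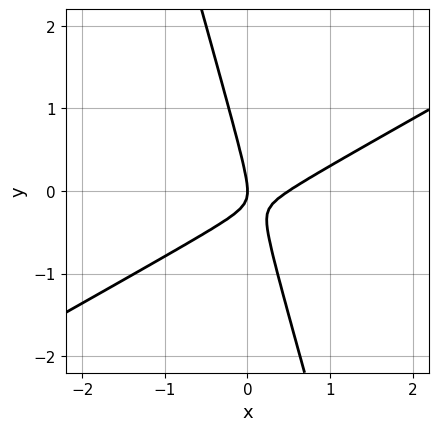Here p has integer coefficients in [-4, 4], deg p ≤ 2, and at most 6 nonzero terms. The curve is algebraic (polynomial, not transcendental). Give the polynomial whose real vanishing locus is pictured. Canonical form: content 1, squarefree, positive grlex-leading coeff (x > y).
2*x^2 - 3*x*y - y^2 - x

(a) deg p = 2. A generic line meets the curve in up to 2 points.
(b) Reading off the gridlines: it crosses the y-axis at the gridline y = 0; one x-axis crossing is at x = 0.
(c) Together with the visible shape, these determine p as stated.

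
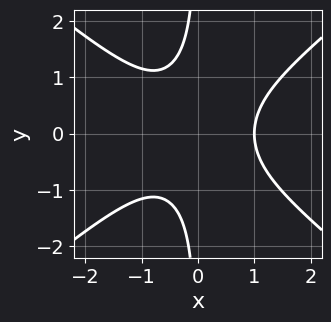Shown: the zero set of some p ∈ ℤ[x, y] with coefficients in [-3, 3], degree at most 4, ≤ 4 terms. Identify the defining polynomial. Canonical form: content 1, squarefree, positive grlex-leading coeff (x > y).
2*x^3 - 3*x*y^2 - 2

First, degree: a generic line meets the curve in up to 3 points, so deg p = 3.
Then, symmetries: the y ↦ −y reflection is a symmetry, so y appears only in even powers.
Then, from the visible intercepts: the curve avoids every integer y-axis point in the box; it crosses the x-axis at the gridline x = 1.
Finally, solving for integer coefficients yields p as stated.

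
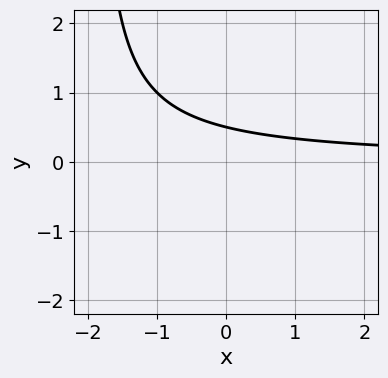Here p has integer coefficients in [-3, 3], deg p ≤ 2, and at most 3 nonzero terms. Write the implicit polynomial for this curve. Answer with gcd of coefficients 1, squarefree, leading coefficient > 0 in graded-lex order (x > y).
1. deg p = 2. No degree-1 curve has this shape.
2. From the axis intercepts and sections: the curve avoids every integer x-axis point in the box.
3. Assembling these constraints gives the stated polynomial.

x*y + 2*y - 1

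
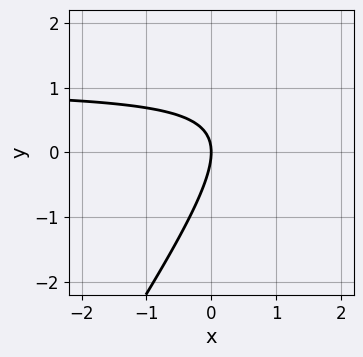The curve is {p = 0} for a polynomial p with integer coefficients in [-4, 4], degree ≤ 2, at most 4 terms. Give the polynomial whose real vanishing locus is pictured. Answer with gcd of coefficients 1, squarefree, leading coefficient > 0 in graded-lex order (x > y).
deg p = 2. No degree-1 curve has this shape.
Observable constraints: it crosses the y-axis at the gridline y = 0; it meets the x-axis at x = 0 (among the integer gridlines).
These observations pin down the coefficients.

3*x*y - 2*y^2 - 3*x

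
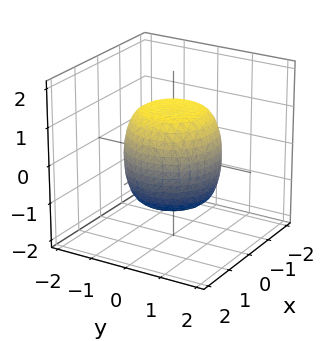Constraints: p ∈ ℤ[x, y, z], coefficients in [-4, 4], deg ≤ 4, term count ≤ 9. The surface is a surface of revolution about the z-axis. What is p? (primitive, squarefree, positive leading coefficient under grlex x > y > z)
2*x^4 + 4*x^2*y^2 + 2*y^4 - x^2 - y^2 + 2*z^2 - 3

The degree is 4 — no degree-3 surface has this shape.
Symmetry: the surface is invariant under rotation about z: p = q(x² + y², z).
Checking where it meets the axes: a circular section at z = -1 has radius exactly 1.
Solving for integer coefficients yields p as stated.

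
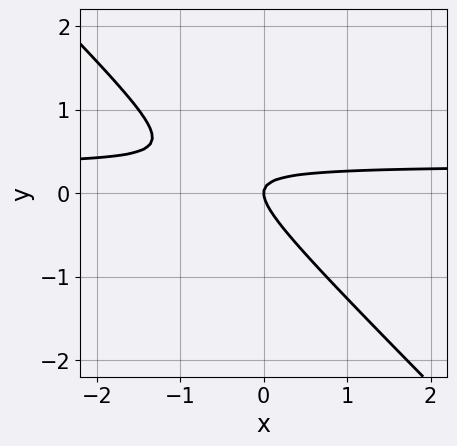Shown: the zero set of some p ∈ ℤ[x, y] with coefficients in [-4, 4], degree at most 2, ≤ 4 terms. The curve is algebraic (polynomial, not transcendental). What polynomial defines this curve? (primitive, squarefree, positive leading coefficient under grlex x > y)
3*x*y + 3*y^2 - x

First, deg p = 2. No degree-1 curve has this shape.
Then, checking where it meets the axes: it meets the x-axis at x = 0 (among the integer gridlines); it crosses the y-axis at the gridline y = 0.
Finally, solving for integer coefficients yields p as stated.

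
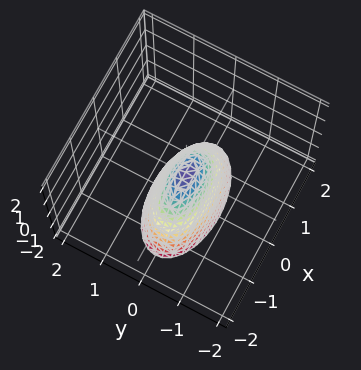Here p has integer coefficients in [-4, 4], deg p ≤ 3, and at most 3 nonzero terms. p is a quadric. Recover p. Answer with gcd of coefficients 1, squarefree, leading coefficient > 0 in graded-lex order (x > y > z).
x^2 + 3*y^2 + z

1. Degree: a single bowl opening along one axis; a quadric, so deg p = 2.
2. Symmetries: mirror symmetry x ↦ −x ⇒ only even powers of x; mirror symmetry y ↦ −y ⇒ only even powers of y.
3. Observable constraints: it crosses the z-axis at the gridline z = 0; it meets the x-axis at x = 0 (among the integer gridlines); it crosses the y-axis at the gridline y = 0.
4. Putting this together gives p.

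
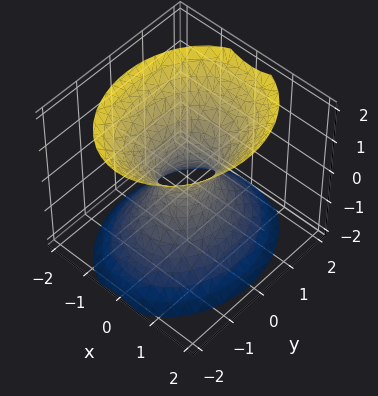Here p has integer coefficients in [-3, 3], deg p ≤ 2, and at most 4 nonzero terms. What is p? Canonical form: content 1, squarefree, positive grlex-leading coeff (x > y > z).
3*x^2 + 2*y^2 - 2*z^2 - 1

First, the degree is 2 — an hourglass — one-sheet hyperboloid; a quadric.
Then, symmetries: it's symmetric under z → −z, forcing even powers of z; it's symmetric under y → −y, forcing even powers of y; the x ↦ −x reflection is a symmetry, so x appears only in even powers.
Then, checking where it meets the axes: it misses every integer gridline on the z-axis.
Finally, these observations pin down the coefficients.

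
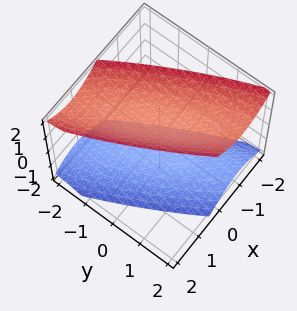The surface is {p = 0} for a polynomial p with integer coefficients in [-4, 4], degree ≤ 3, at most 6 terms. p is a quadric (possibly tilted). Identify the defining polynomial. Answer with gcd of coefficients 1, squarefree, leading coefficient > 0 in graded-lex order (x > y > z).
1. The picture has 2 separate pieces. They look like related sheets of one shape, so recover p as a whole.
2. The degree is 2 — no degree-1 surface has this shape.
3. From the visible intercepts: the surface avoids every integer y-axis point in the box; no x-intercept at any integer in the box.
4. Assembling these constraints gives the stated polynomial.

3*x^2 + 3*x*y + y^2 - 2*z^2 + 3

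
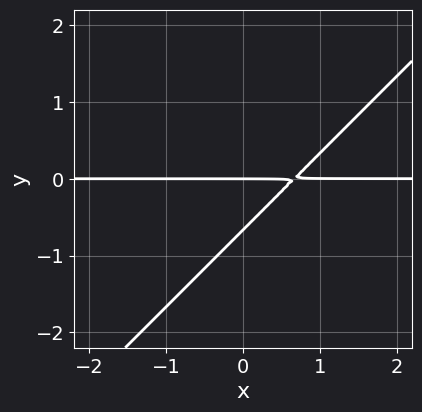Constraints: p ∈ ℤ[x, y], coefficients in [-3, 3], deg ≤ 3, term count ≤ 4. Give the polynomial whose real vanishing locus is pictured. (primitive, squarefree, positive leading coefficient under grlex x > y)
First, the degree is 2 — no degree-1 curve has this shape.
Next, from the axis intercepts and sections: it crosses the y-axis at the gridline y = 0; the visible x-axis segment lies entirely on the curve.
Finally, matching integer coefficients to the picture gives p.

3*x*y - 3*y^2 - 2*y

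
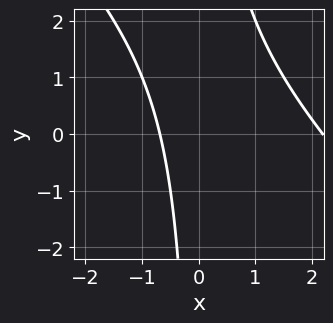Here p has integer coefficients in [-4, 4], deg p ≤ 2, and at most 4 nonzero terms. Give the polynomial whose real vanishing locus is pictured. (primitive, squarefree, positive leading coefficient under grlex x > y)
2*x^2 + 2*x*y - 3*x - 3

Degree: no degree-1 curve has this shape, so deg p = 2.
Observable constraints: the curve avoids every integer y-axis point in the box.
The integer polynomial consistent with all of this is the stated p.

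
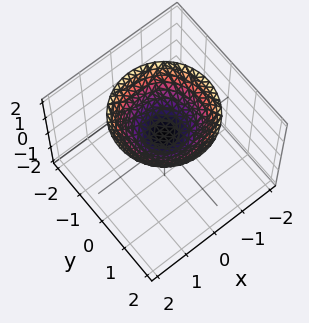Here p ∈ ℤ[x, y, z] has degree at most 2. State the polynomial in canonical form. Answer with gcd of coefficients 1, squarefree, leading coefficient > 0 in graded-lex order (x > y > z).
1. The degree is 2 — no degree-1 surface has this shape.
2. Symmetries: every cross-section ⟂ z is a circle, so x, y appear only via x² + y².
3. Reading off the gridlines: a circular section at z = 1 has radius between 0 and 1; the surface avoids every integer x-axis point in the box; the surface avoids every integer y-axis point in the box.
4. Assembling these constraints gives the stated polynomial.

2*x^2 + 2*y^2 - 3*z + 2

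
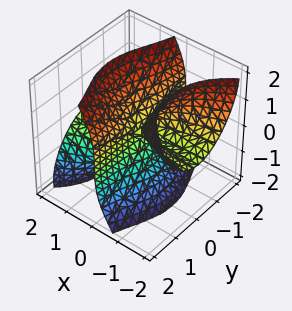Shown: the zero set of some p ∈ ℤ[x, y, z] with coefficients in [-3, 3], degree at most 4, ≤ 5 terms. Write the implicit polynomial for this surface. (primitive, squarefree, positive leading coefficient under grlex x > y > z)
First, there are 2 components. They look like related sheets of one shape, so recover p as a whole.
Then, degree: a generic line meets the surface in up to 3 points, so deg p = 3.
Next, against the integer gridlines: the visible x-axis segment lies entirely on the surface; the visible y-axis segment lies entirely on the surface.
Finally, assembling these constraints gives the stated polynomial.

3*x^2*z + 3*x*y^2 - z^3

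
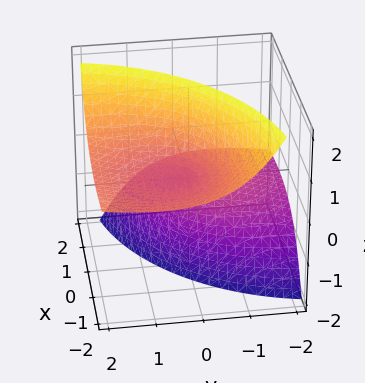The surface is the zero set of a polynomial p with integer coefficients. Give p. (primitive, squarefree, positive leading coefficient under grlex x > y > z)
x^2 + 3*x*z + y^2 - 3*y*z - z^2

1. I count 2 distinct pieces. Treating them together as one polynomial.
2. Degree: the shape is more complex than any degree-1 surface, so deg p = 2.
3. Reading off the gridlines: it meets the y-axis at y = 0 (among the integer gridlines); it meets the x-axis at x = 0 (among the integer gridlines).
4. These observations pin down the coefficients.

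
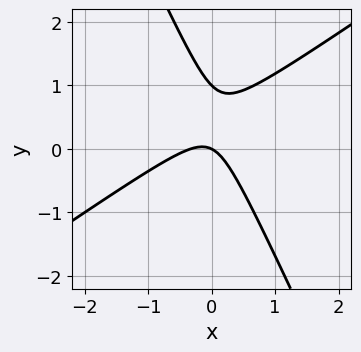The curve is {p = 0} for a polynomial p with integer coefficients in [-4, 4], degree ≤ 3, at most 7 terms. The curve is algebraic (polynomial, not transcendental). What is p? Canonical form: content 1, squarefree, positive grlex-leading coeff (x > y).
3*x^2 - 3*x*y - 2*y^2 + x + 2*y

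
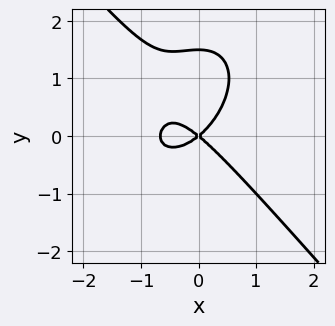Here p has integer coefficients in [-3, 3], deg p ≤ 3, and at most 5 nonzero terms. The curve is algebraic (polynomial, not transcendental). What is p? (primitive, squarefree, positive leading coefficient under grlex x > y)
3*x^3 + 2*y^3 + 2*x^2 - 3*y^2

The degree is 3 — a generic line meets the curve in up to 3 points.
Against the integer gridlines: one y-axis crossing is at y = 0; it crosses the x-axis at the gridline x = 0.
Solving for integer coefficients yields p as stated.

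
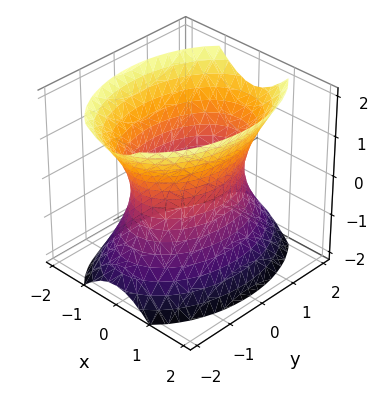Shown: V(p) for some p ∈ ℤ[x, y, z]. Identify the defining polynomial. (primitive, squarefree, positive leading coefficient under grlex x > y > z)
1. Degree: one connected sheet with a waist; a quadric, so deg p = 2.
2. Symmetries: mirror symmetry x ↦ −x ⇒ only even powers of x; mirror symmetry y ↦ −y ⇒ only even powers of y; it's symmetric under z → −z, forcing even powers of z.
3. From the axis intercepts and sections: no z-intercept at any integer in the box; among the integer gridlines, it crosses the x-axis at x ∈ {-1, 1}.
4. Fitting integer coefficients to these (and the overall shape) gives p.

2*x^2 + y^2 - z^2 - 2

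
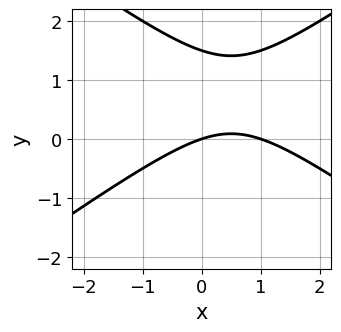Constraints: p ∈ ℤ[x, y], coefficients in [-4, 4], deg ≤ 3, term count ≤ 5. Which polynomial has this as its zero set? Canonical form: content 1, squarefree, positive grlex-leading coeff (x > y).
First, the degree is 2 — no degree-1 curve has this shape.
Then, from the axis intercepts and sections: it crosses the y-axis at the gridline y = 0; among the integer gridlines, it crosses the x-axis at x ∈ {0, 1}.
Finally, together with the visible shape, these determine p as stated.

x^2 - 2*y^2 - x + 3*y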